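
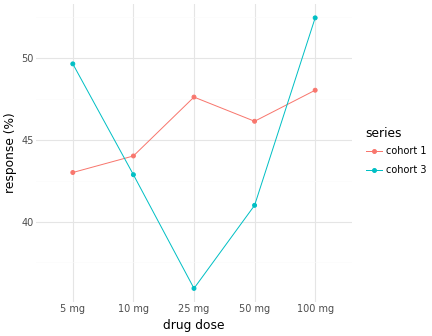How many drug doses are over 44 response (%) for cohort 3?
2

Above 44: 5 mg, 100 mg.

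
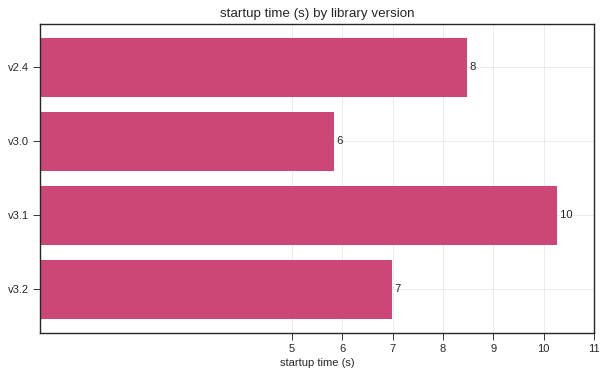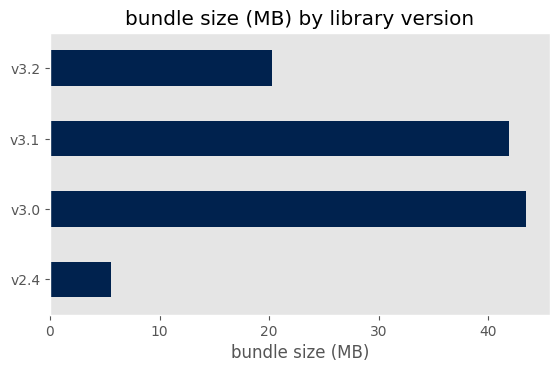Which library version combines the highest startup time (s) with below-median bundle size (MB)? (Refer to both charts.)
v2.4

Chart 2 median bundle size (MB) ≈ 30; below-median library versions: v2.4, v3.2. Among those, v2.4 has the highest startup time (s) (≈ 8).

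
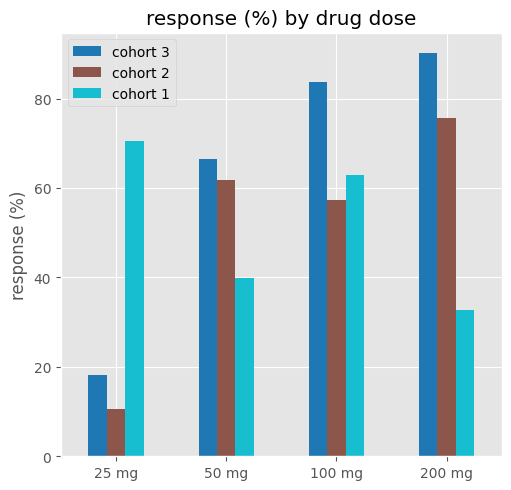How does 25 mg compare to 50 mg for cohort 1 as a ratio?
25 mg ≈ 70, 50 mg ≈ 40; 70/40 ≈ 1.75.

≈ 1.75×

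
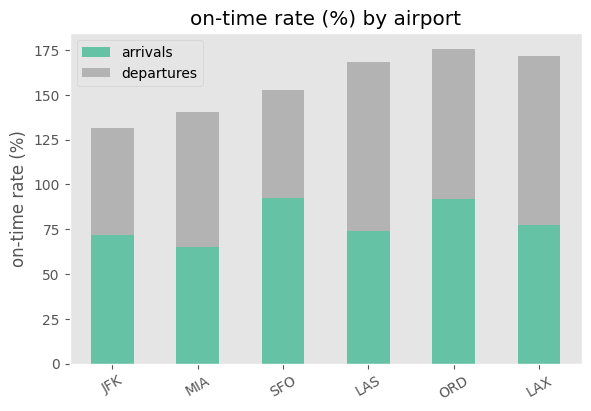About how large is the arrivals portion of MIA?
arrivals top ≈ 60, bottom ≈ 0; segment ≈ 60.

≈ 60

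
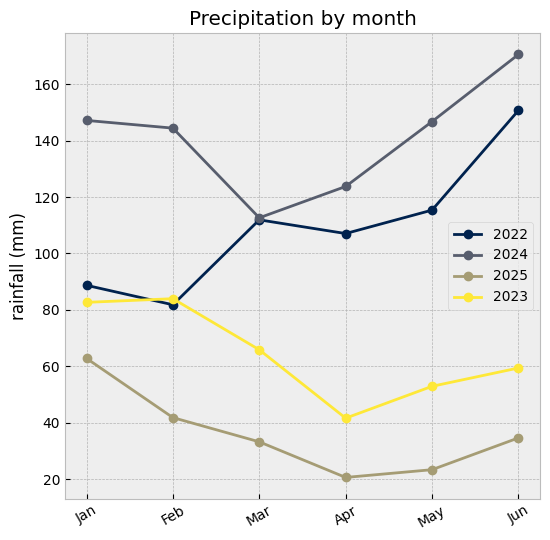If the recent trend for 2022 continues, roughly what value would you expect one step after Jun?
≈ 190

Last three: 100, 120, 160 → slope ≈ 30/step → next ≈ 190.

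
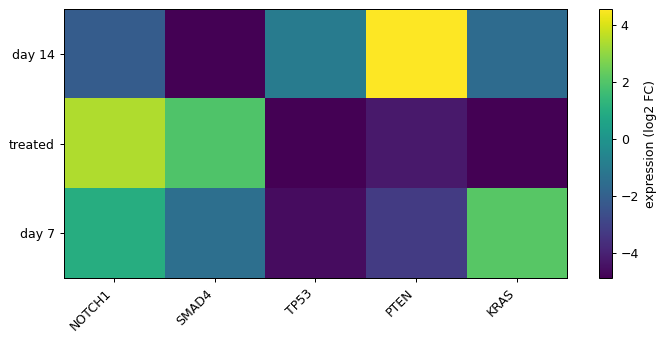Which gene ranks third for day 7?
SMAD4

Top 4 for day 7: KRAS ≈ 2, NOTCH1 ≈ 1, SMAD4 ≈ -1, PTEN ≈ -3.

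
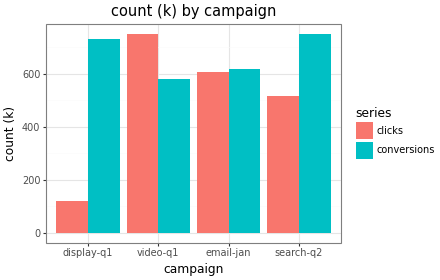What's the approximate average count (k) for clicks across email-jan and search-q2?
(600 + 500) / 2 ≈ 550.

≈ 550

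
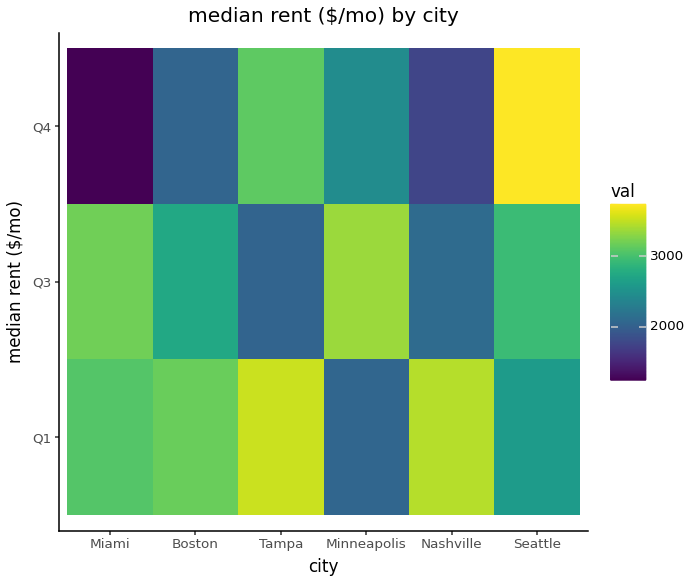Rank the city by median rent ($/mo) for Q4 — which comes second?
Tampa

Top 3 for Q4: Seattle ≈ 4000, Tampa ≈ 3000, Minneapolis ≈ 2500.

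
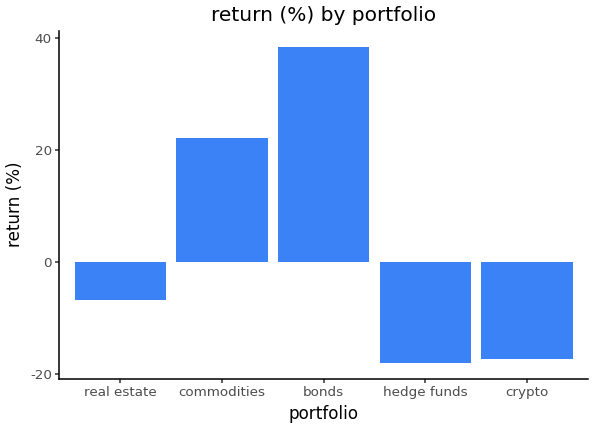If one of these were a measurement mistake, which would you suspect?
bonds

bonds ≈ 40; the rest sit between ≈ -20 and ≈ 20.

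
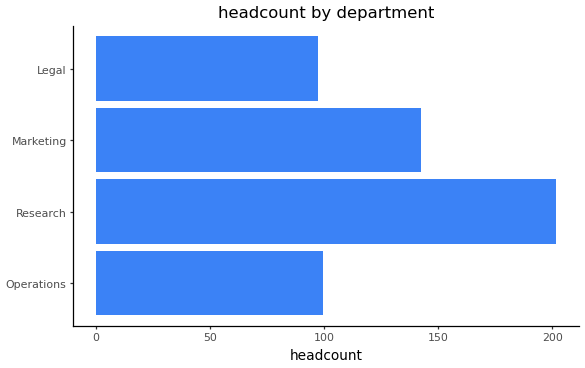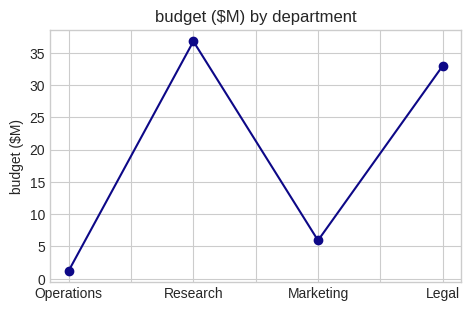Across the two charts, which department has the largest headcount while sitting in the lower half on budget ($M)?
Marketing

Chart 2 median budget ($M) ≈ 20; below-median departments: Operations, Marketing. Among those, Marketing has the highest headcount (≈ 140).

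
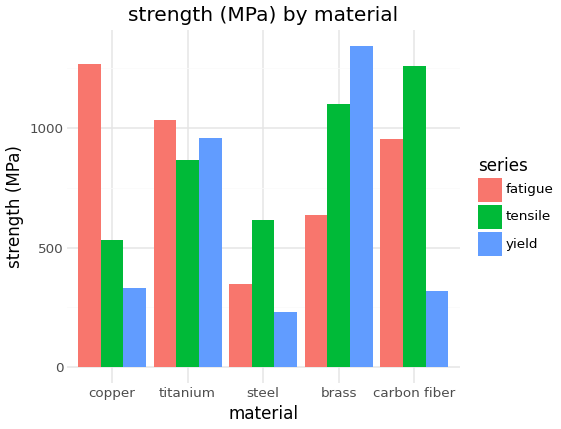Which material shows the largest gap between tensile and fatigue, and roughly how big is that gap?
copper: tensile ≈ 600, fatigue ≈ 1200 → gap ≈ 600. Next-largest (brass) is only ≈ 400.

copper, ≈ 600 MPa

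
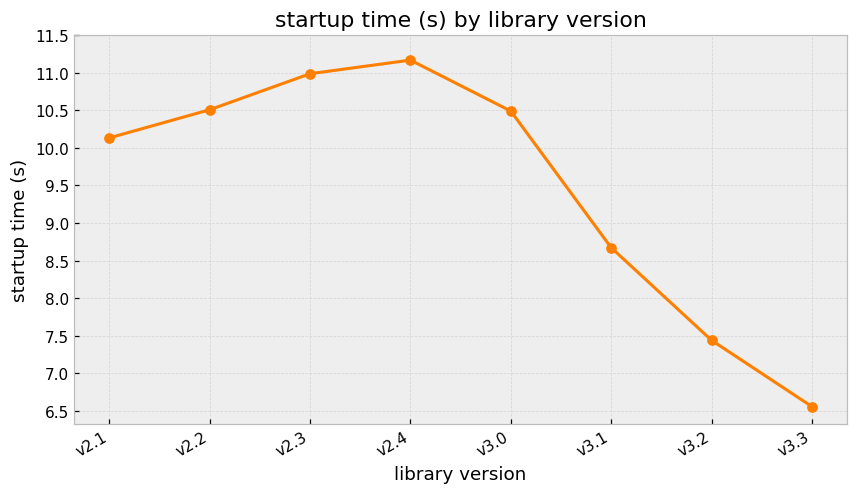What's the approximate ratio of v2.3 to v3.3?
v2.3 ≈ 11.0, v3.3 ≈ 6.5; 11.0/6.5 ≈ 1.69.

≈ 1.69×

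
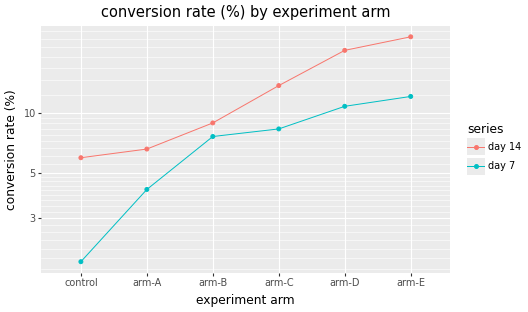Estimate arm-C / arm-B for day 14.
arm-C ≈ 14, arm-B ≈ 8; 14/8 ≈ 1.75.

≈ 1.75×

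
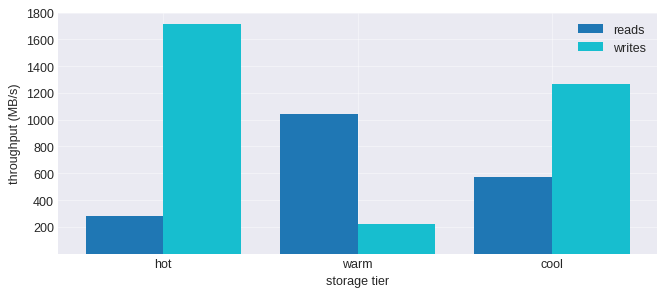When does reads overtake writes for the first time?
warm

hot: reads ≈ 200 vs writes ≈ 1800 (not yet); warm: reads ≈ 1000 vs writes ≈ 200 (first crossover).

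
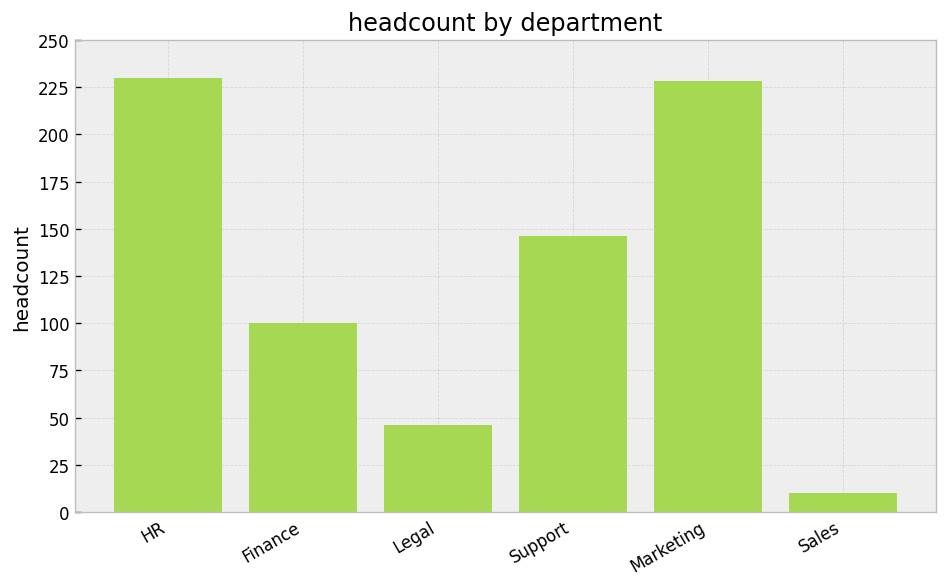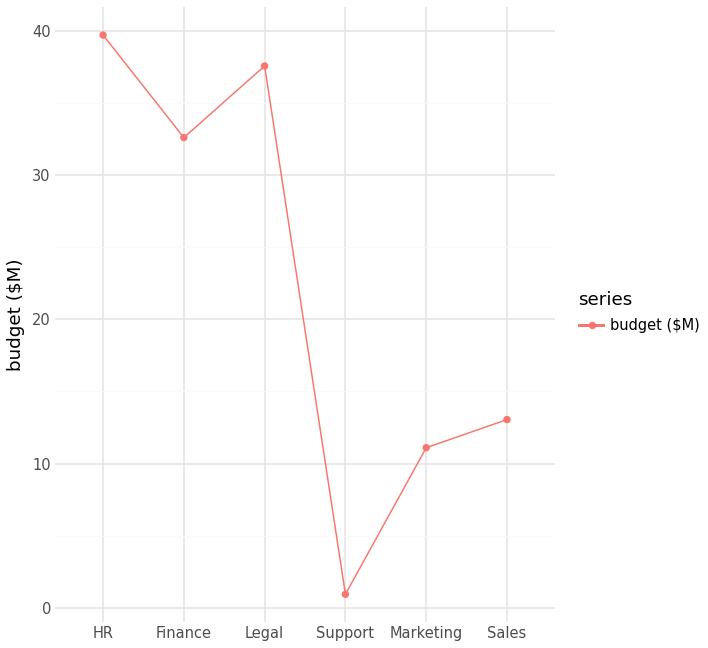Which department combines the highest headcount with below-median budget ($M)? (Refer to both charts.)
Marketing

Chart 2 median budget ($M) ≈ 25; below-median departments: Support, Marketing, Sales. Among those, Marketing has the highest headcount (≈ 225).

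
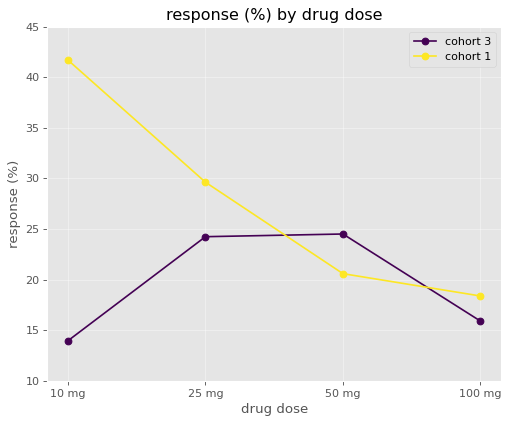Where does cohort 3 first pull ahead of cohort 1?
50 mg

25 mg: cohort 3 ≈ 25 vs cohort 1 ≈ 30 (not yet); 50 mg: cohort 3 ≈ 25 vs cohort 1 ≈ 20 (first crossover).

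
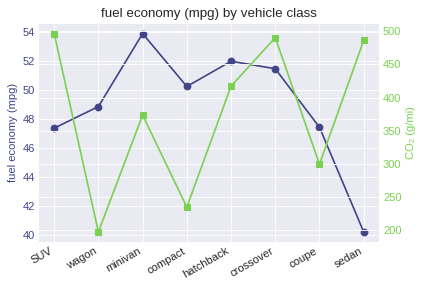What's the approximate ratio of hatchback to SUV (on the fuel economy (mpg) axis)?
≈ 1.08×

hatchback ≈ 52, SUV ≈ 48; 52/48 ≈ 1.08.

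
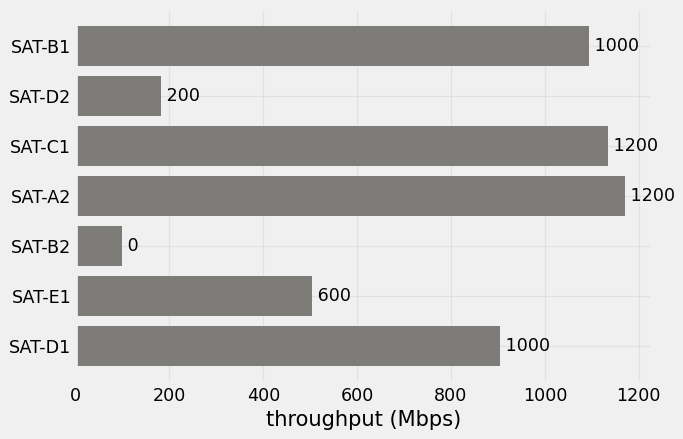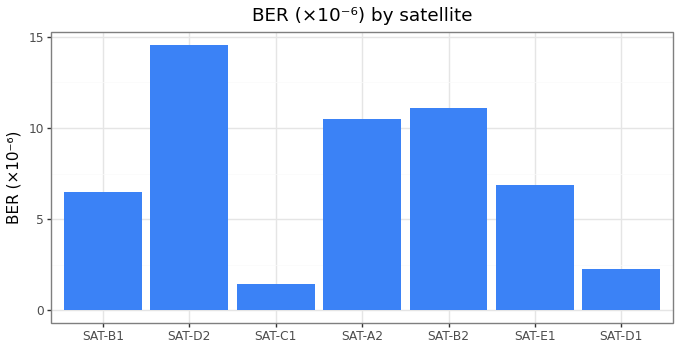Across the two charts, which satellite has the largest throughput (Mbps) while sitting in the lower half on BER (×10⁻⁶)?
Chart 2 median BER (×10⁻⁶) ≈ 6; below-median satellites: SAT-B1, SAT-C1, SAT-D1. Among those, SAT-C1 has the highest throughput (Mbps) (≈ 1200).

SAT-C1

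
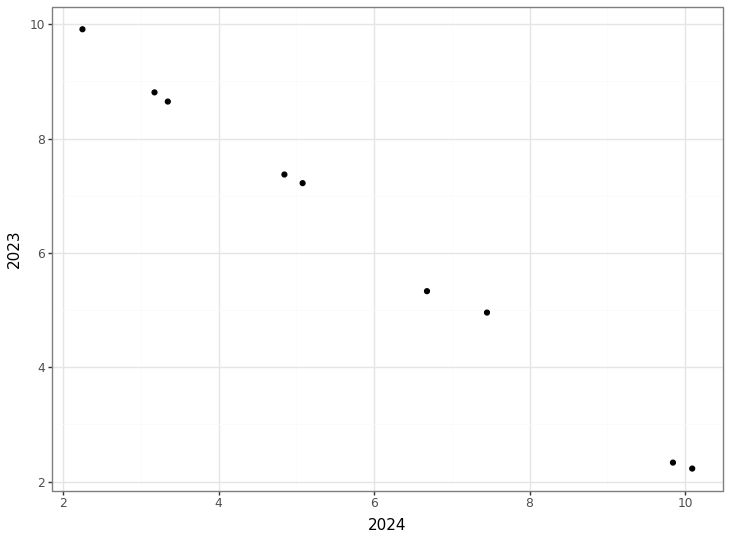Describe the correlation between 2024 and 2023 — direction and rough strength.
negative, strong

Points are negatively correlated; strong (|r| ≈ 1.0).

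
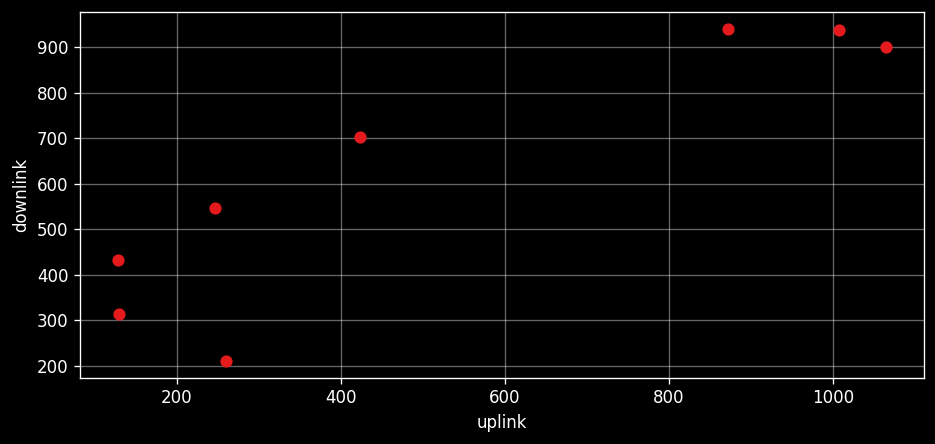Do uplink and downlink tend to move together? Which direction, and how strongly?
Points are positively correlated; strong (|r| ≈ 0.9).

positive, strong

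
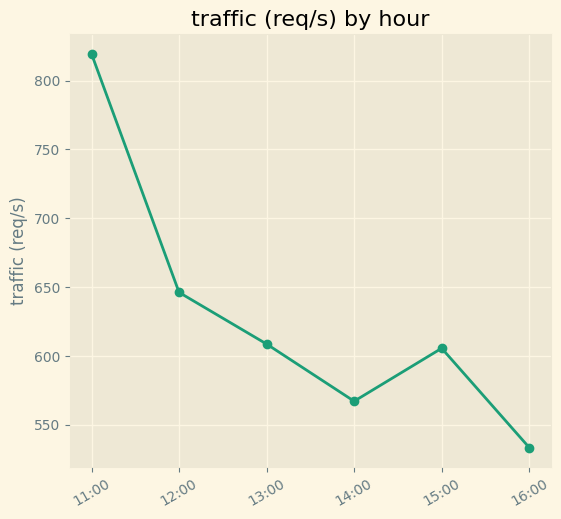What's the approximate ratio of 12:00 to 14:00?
12:00 ≈ 650, 14:00 ≈ 575; 650/575 ≈ 1.13.

≈ 1.13×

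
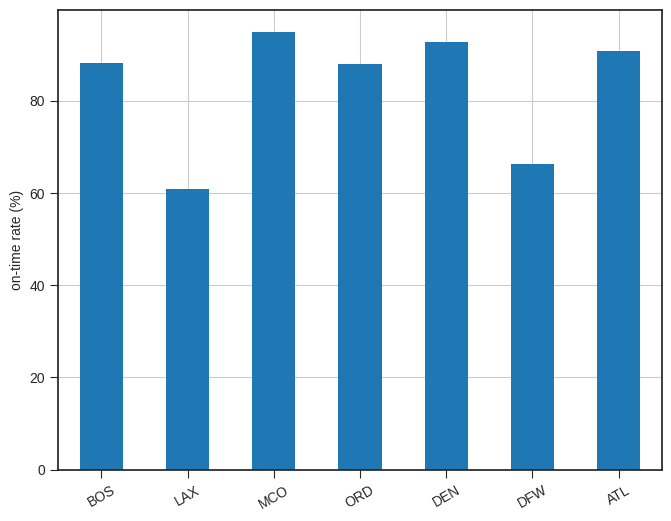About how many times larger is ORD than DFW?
≈ 1.29×

ORD ≈ 90, DFW ≈ 70; 90/70 ≈ 1.29.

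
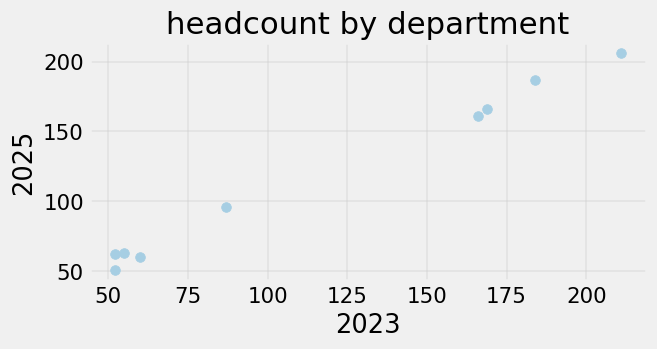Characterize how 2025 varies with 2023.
Points are positively correlated; strong (|r| ≈ 1.0).

positive, strong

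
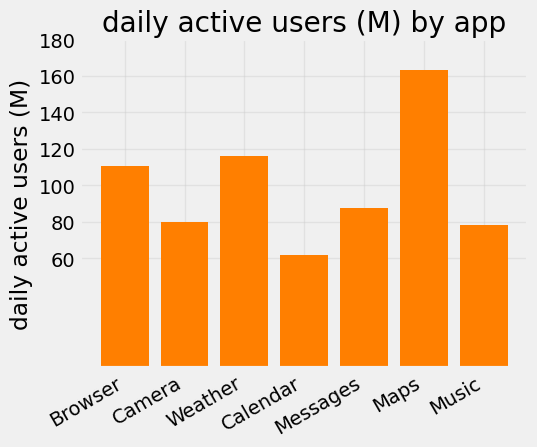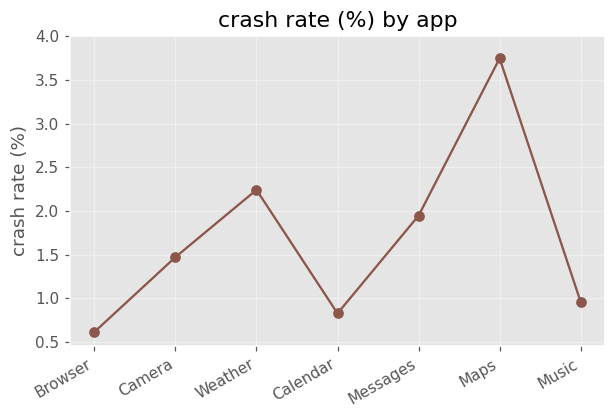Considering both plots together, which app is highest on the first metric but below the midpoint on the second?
Chart 2 median crash rate (%) ≈ 1.5; below-median apps: Browser, Calendar, Music. Among those, Browser has the highest daily active users (M) (≈ 120).

Browser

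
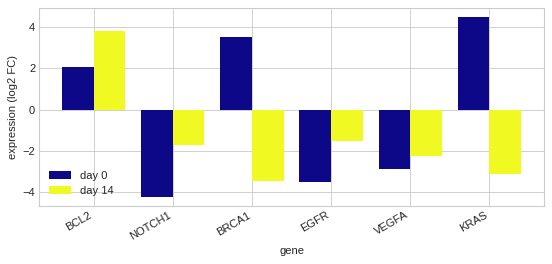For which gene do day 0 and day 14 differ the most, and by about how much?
KRAS, ≈ 8 log2 FC

KRAS: day 0 ≈ 5, day 14 ≈ -3 → gap ≈ 8. Next-largest (BRCA1) is only ≈ 7.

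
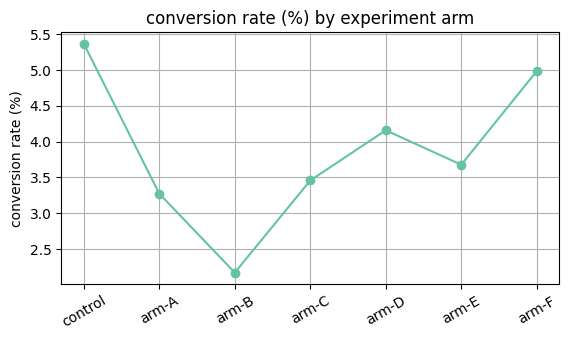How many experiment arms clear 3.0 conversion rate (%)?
6

Above 3.0: control, arm-A, arm-C, arm-D, arm-E, arm-F.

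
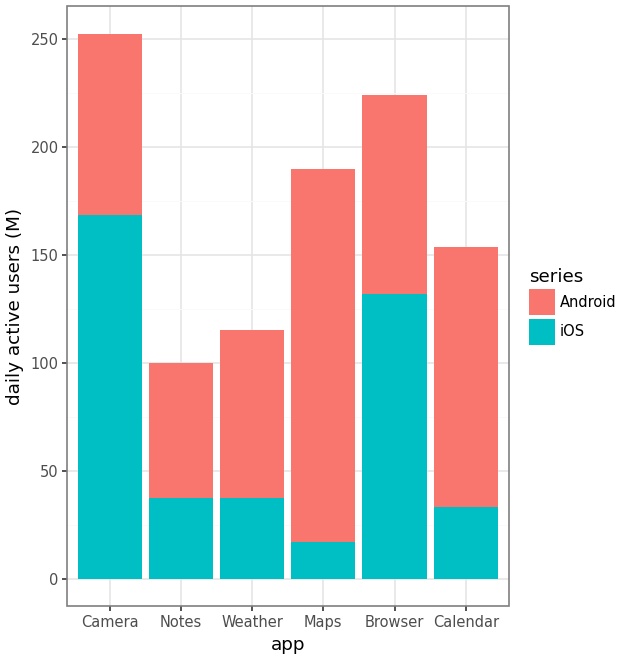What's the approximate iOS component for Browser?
≈ 125

iOS top ≈ 125, bottom ≈ 0; segment ≈ 125.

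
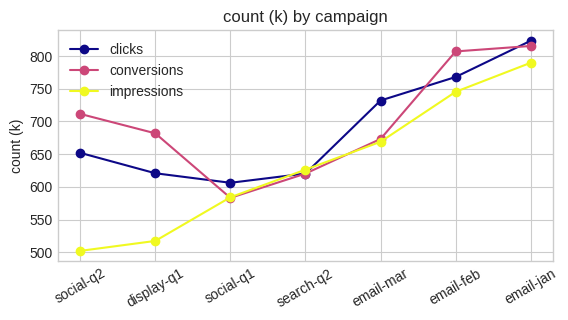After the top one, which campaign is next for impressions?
Top 3 for impressions: email-jan ≈ 800, email-feb ≈ 750, email-mar ≈ 650.

email-feb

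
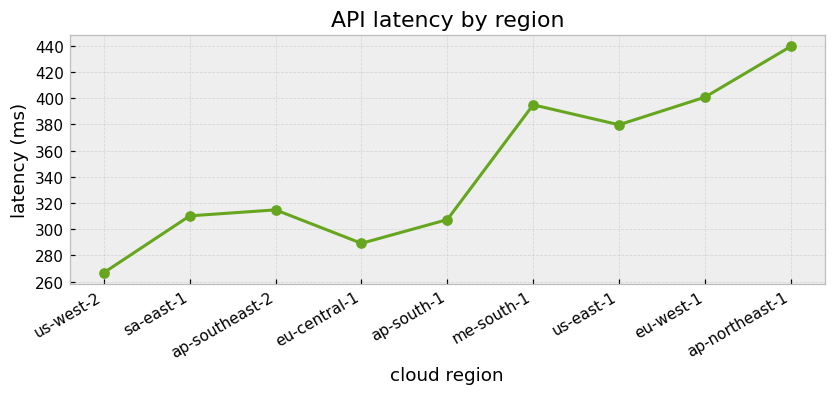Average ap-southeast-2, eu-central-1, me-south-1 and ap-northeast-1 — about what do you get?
≈ 360

(320 + 280 + 400 + 440) / 4 ≈ 360.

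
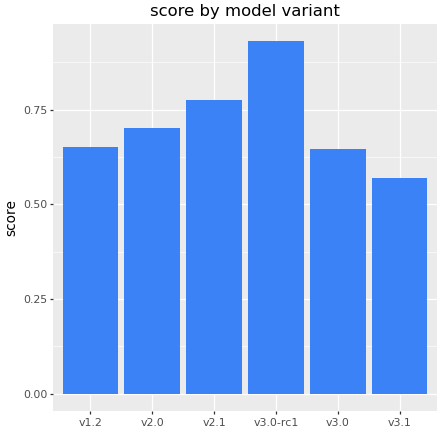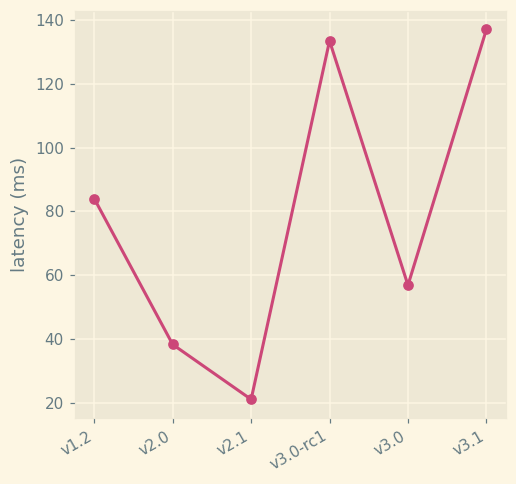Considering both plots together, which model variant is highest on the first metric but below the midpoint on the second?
v2.1

Chart 2 median latency (ms) ≈ 80; below-median model variants: v2.0, v2.1, v3.0. Among those, v2.1 has the highest score (≈ 0.8).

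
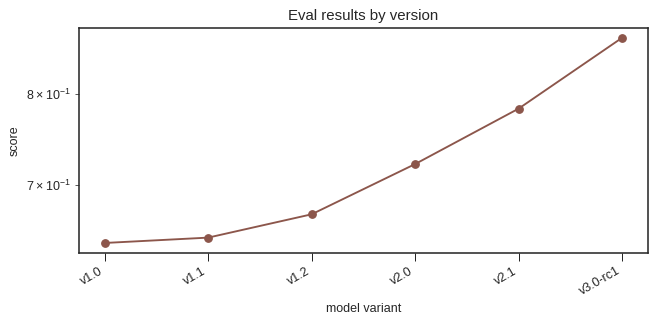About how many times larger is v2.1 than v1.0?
≈ 1.22×

v2.1 ≈ 0.78, v1.0 ≈ 0.64; 0.78/0.64 ≈ 1.22.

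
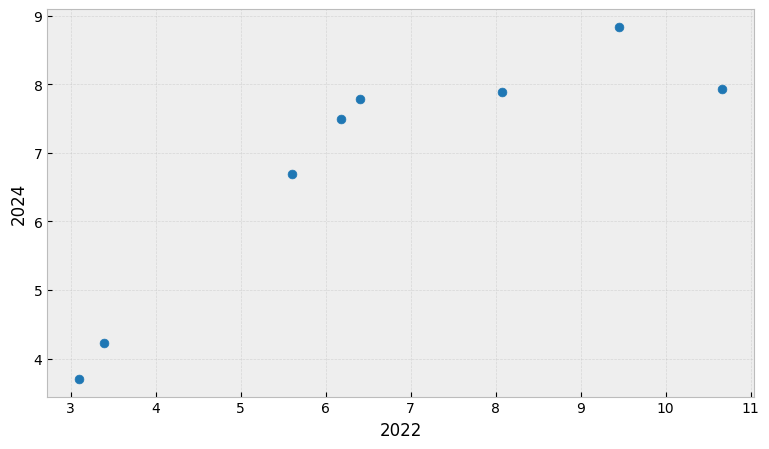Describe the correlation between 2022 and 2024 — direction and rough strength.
positive, strong

Points are positively correlated; strong (|r| ≈ 0.9).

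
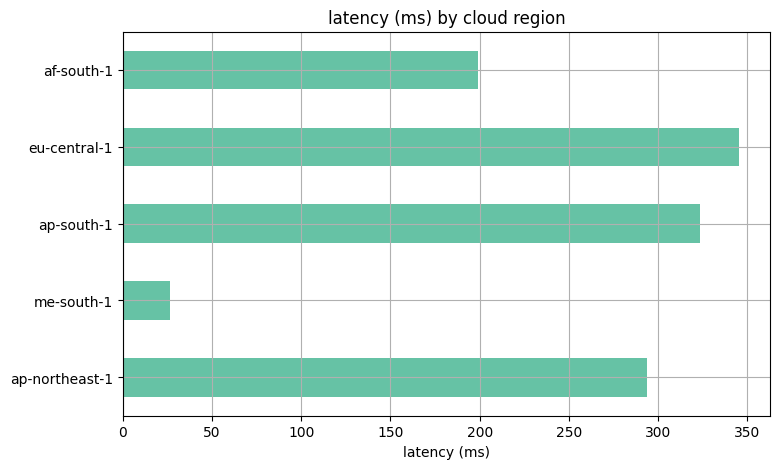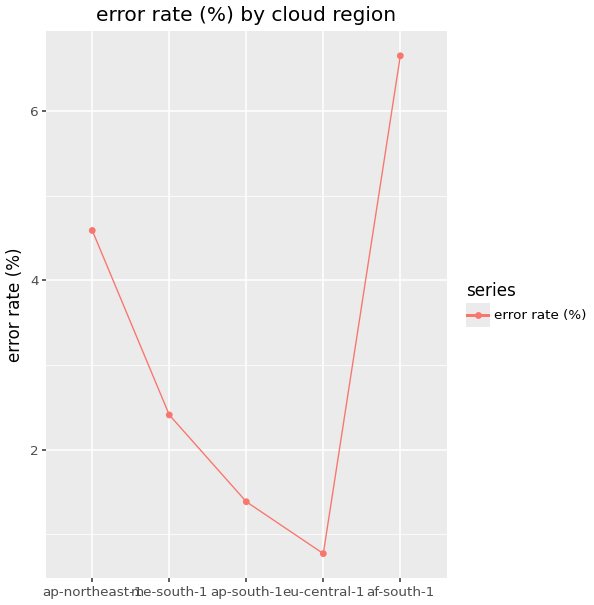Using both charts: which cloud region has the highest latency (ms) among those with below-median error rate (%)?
eu-central-1

Chart 2 median error rate (%) ≈ 2; below-median cloud regions: ap-south-1, eu-central-1. Among those, eu-central-1 has the highest latency (ms) (≈ 350).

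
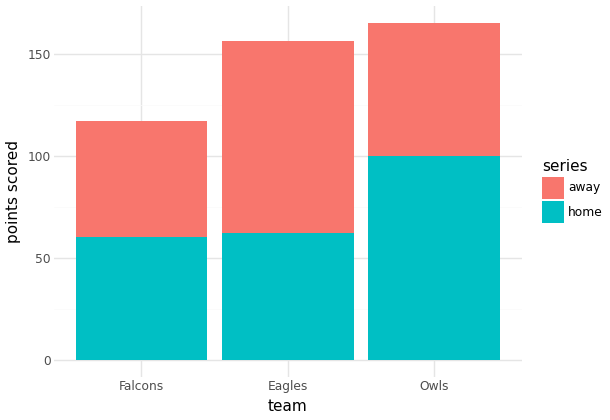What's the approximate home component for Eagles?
home top ≈ 60, bottom ≈ 0; segment ≈ 60.

≈ 60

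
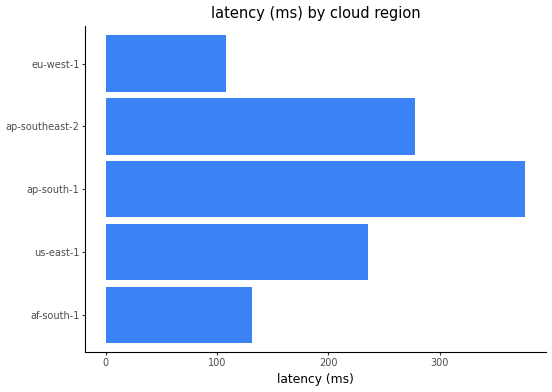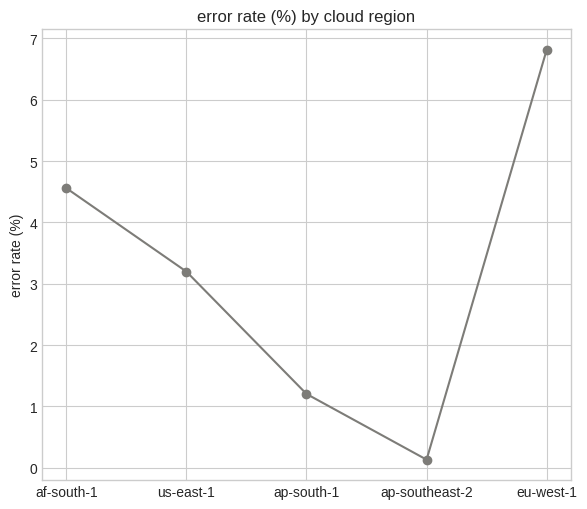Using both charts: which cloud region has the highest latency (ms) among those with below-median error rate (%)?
Chart 2 median error rate (%) ≈ 3; below-median cloud regions: ap-south-1, ap-southeast-2. Among those, ap-south-1 has the highest latency (ms) (≈ 400).

ap-south-1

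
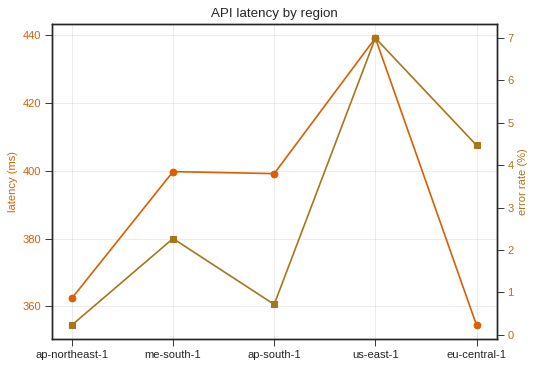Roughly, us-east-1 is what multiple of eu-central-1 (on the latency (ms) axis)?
≈ 1.26×

us-east-1 ≈ 440, eu-central-1 ≈ 350; 440/350 ≈ 1.26.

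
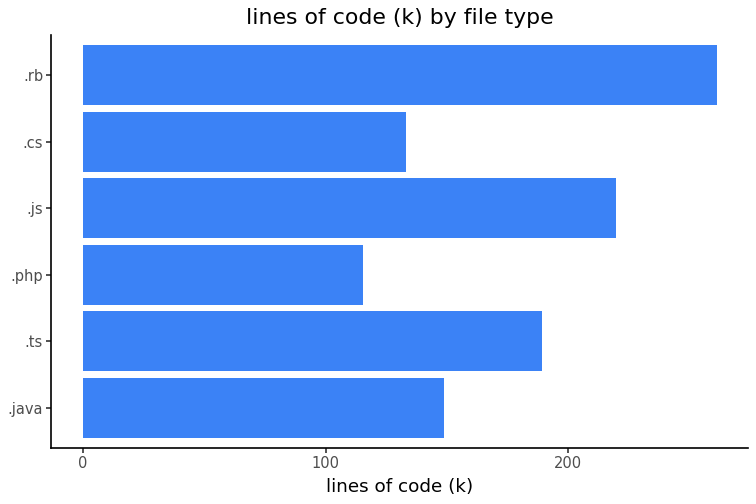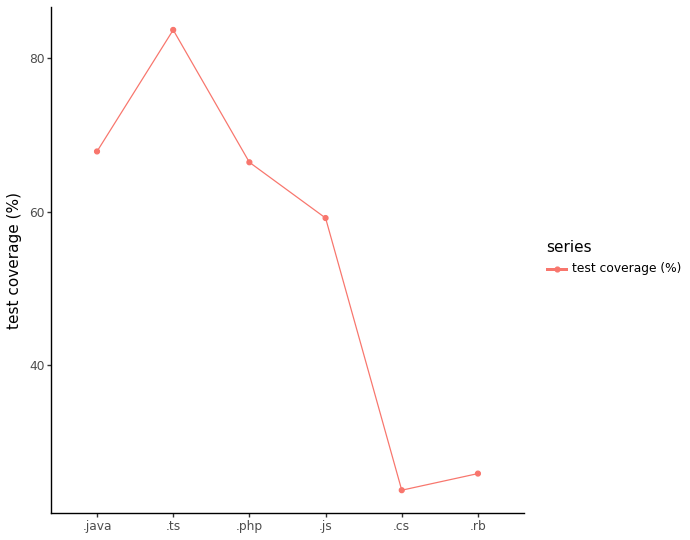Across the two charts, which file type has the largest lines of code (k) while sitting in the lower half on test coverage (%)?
Chart 2 median test coverage (%) ≈ 60; below-median file types: .js, .cs, .rb. Among those, .rb has the highest lines of code (k) (≈ 250).

.rb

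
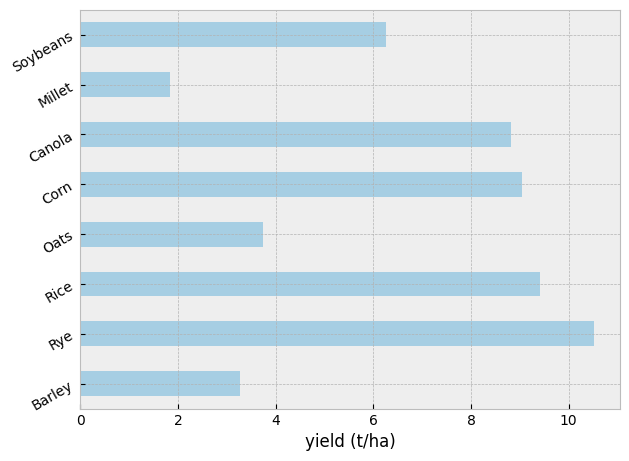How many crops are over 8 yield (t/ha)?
4

Above 8: Rye, Rice, Corn, Canola.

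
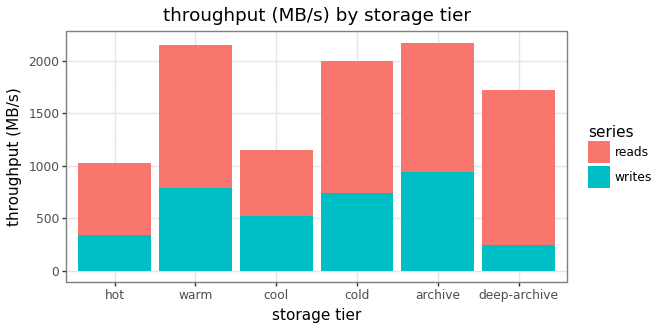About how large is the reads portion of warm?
reads top ≈ 2200, bottom ≈ 800; segment ≈ 1400.

≈ 1400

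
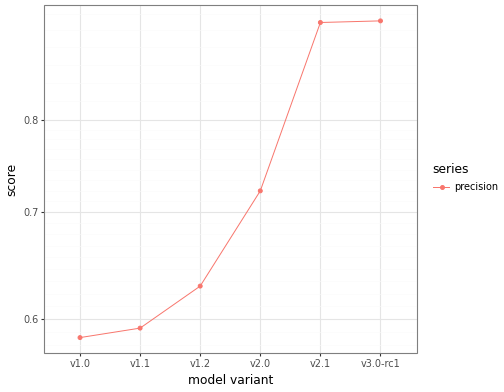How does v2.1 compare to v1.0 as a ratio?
v2.1 ≈ 0.90, v1.0 ≈ 0.60; 0.90/0.60 ≈ 1.5.

≈ 1.5×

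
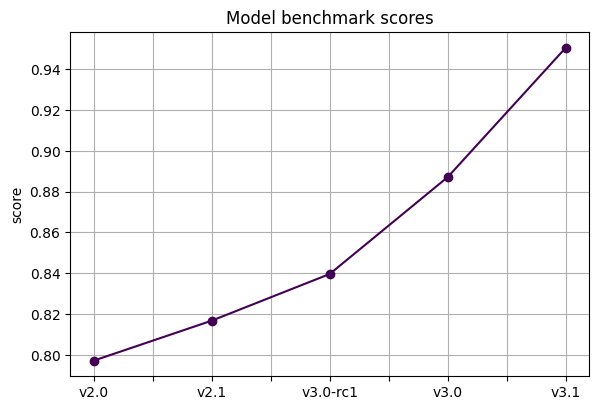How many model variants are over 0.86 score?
Above 0.86: v3.0, v3.1.

2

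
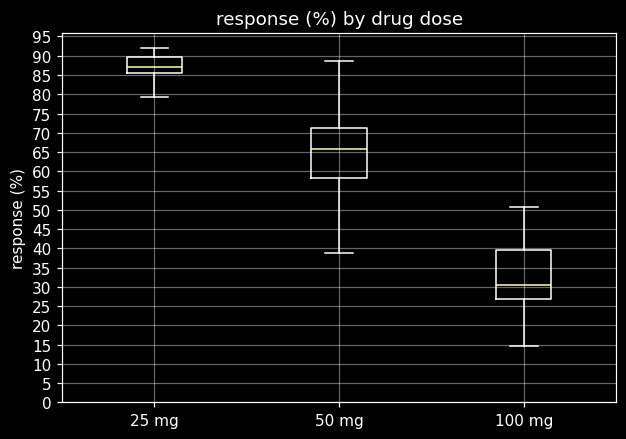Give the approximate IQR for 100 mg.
≈ 15

Q3 ≈ 40, Q1 ≈ 25; IQR ≈ 15.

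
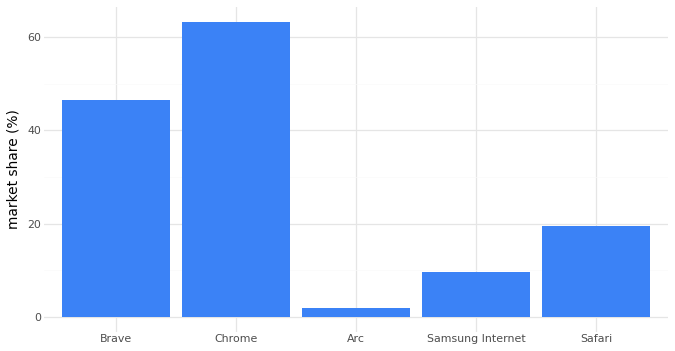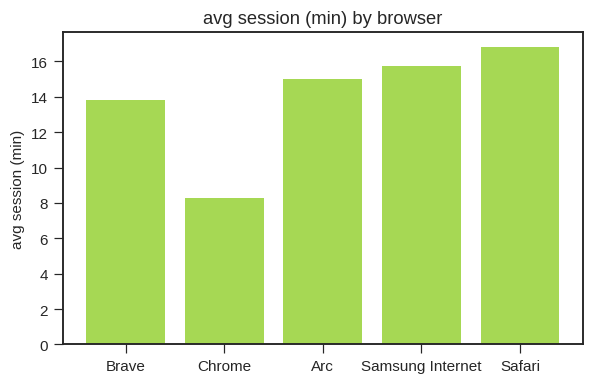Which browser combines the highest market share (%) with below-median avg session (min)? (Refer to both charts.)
Chart 2 median avg session (min) ≈ 14; below-median browsers: Brave, Chrome. Among those, Chrome has the highest market share (%) (≈ 60).

Chrome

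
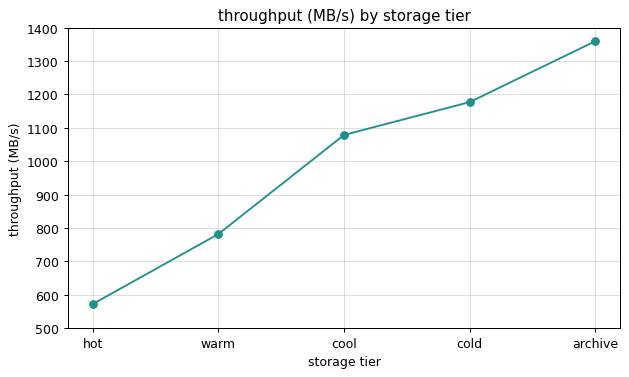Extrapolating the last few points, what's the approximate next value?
≈ 1550

Last three: 1100, 1200, 1400 → slope ≈ 150/step → next ≈ 1550.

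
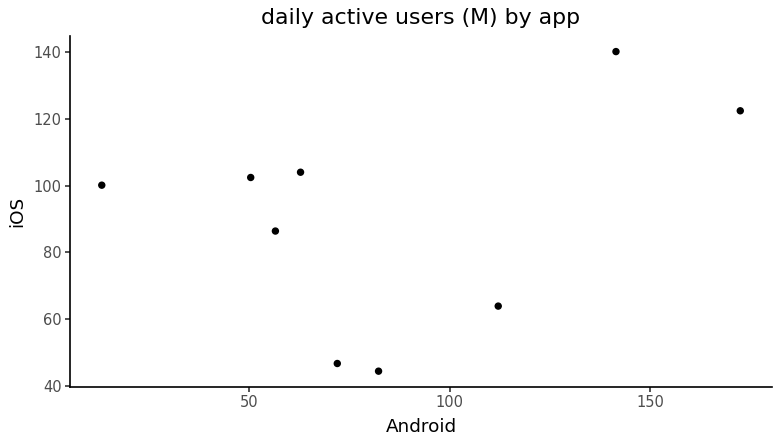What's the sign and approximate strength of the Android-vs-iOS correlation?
Points are positively correlated; weak (|r| ≈ 0.3).

positive, weak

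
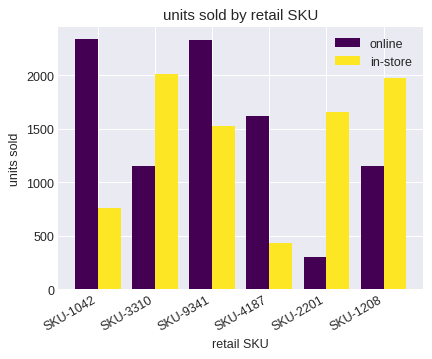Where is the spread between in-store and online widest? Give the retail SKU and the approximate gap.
SKU-1042: in-store ≈ 800, online ≈ 2400 → gap ≈ 1600. Next-largest (SKU-2201) is only ≈ 1200.

SKU-1042, ≈ 1600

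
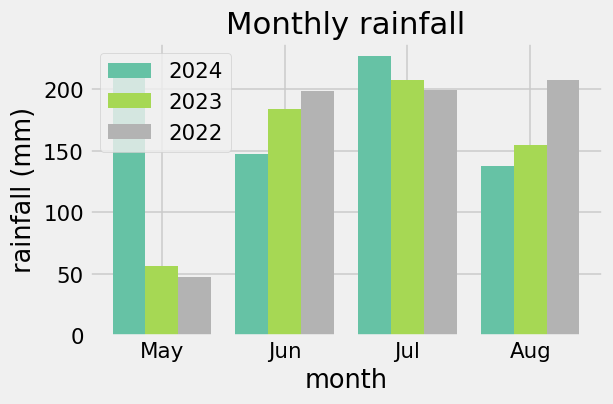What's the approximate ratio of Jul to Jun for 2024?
≈ 1.57×

Jul ≈ 220, Jun ≈ 140; 220/140 ≈ 1.57.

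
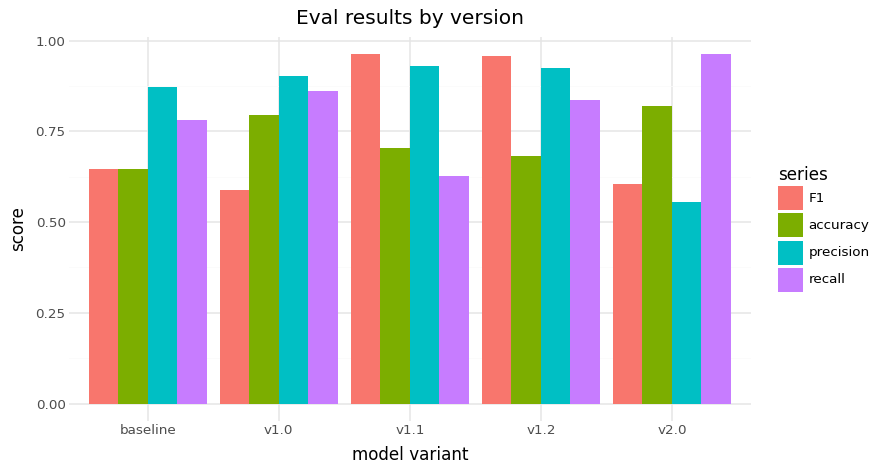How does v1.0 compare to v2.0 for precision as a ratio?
v1.0 ≈ 0.9, v2.0 ≈ 0.6; 0.9/0.6 ≈ 1.5.

≈ 1.5×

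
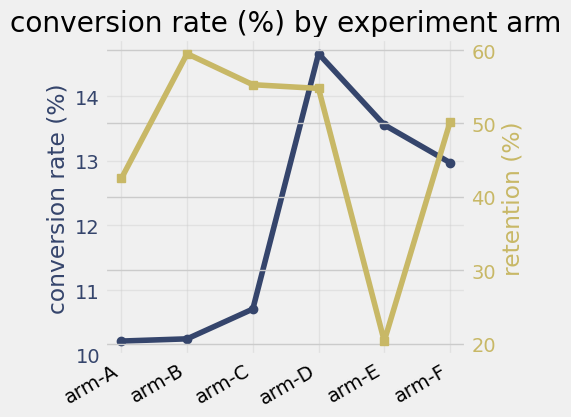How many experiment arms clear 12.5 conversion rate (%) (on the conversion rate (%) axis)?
Above 12.5: arm-D, arm-E, arm-F.

3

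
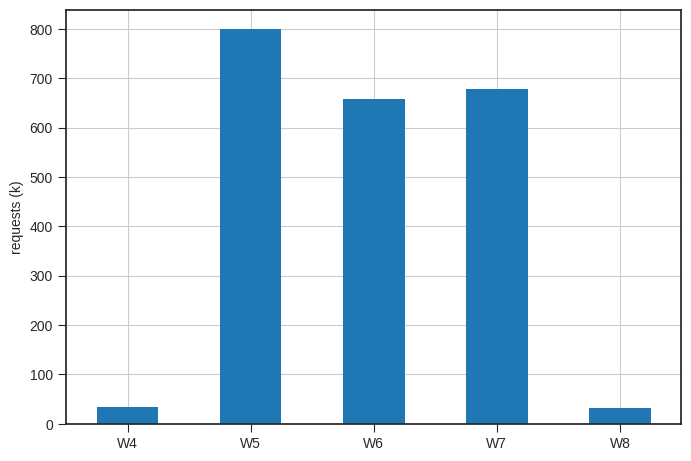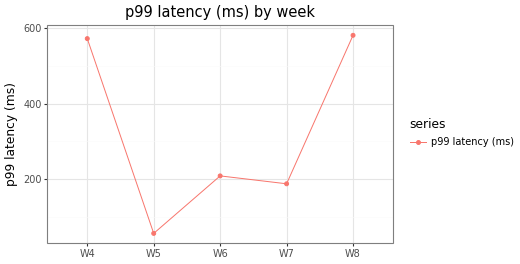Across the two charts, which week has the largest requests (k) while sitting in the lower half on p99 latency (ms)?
Chart 2 median p99 latency (ms) ≈ 200; below-median weeks: W5, W7. Among those, W5 has the highest requests (k) (≈ 800).

W5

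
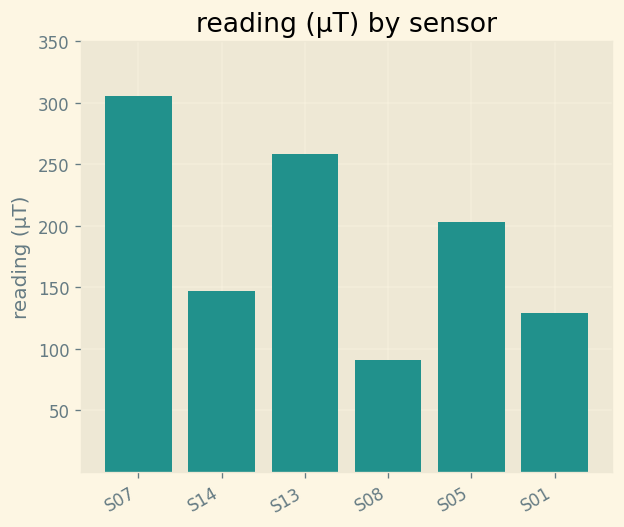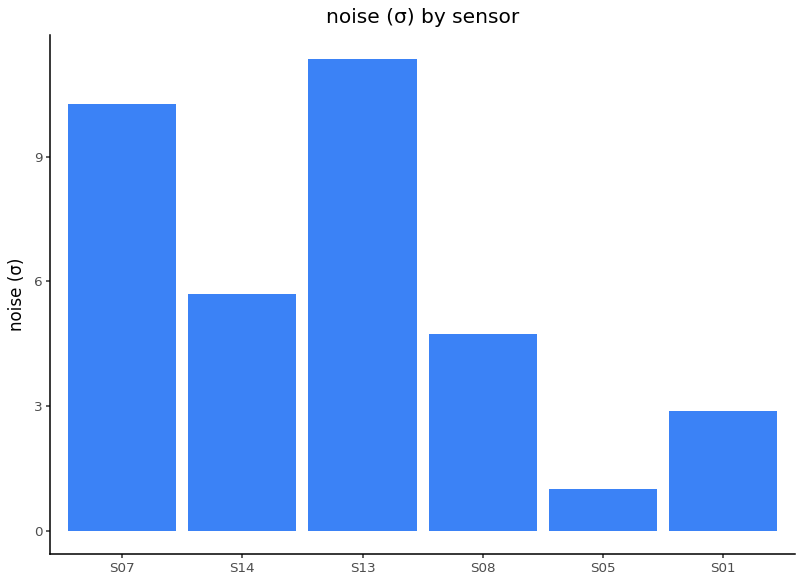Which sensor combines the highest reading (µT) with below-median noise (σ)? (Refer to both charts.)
S05

Chart 2 median noise (σ) ≈ 6; below-median sensors: S08, S05, S01. Among those, S05 has the highest reading (µT) (≈ 200).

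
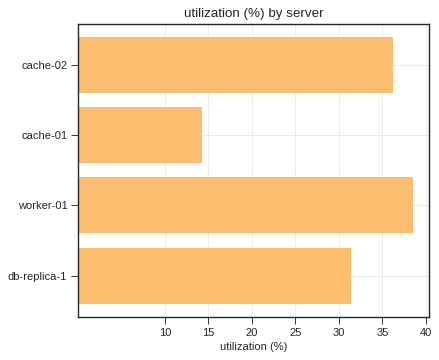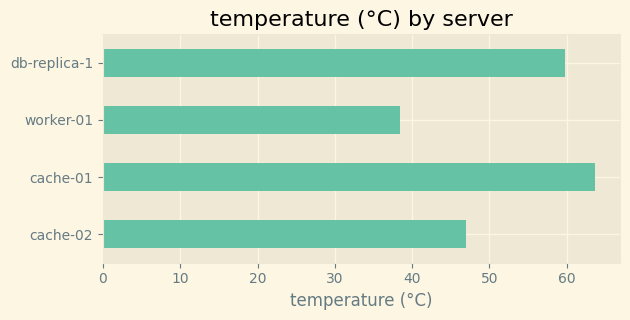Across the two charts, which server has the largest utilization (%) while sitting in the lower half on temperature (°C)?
worker-01

Chart 2 median temperature (°C) ≈ 50; below-median servers: cache-02, worker-01. Among those, worker-01 has the highest utilization (%) (≈ 40).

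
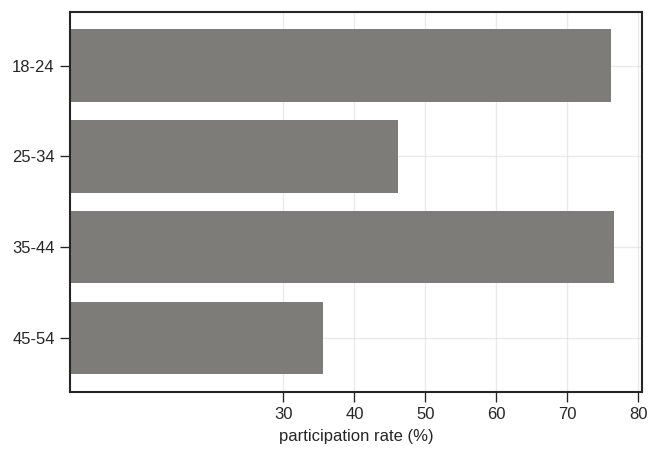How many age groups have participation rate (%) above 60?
Above 60: 18-24, 35-44.

2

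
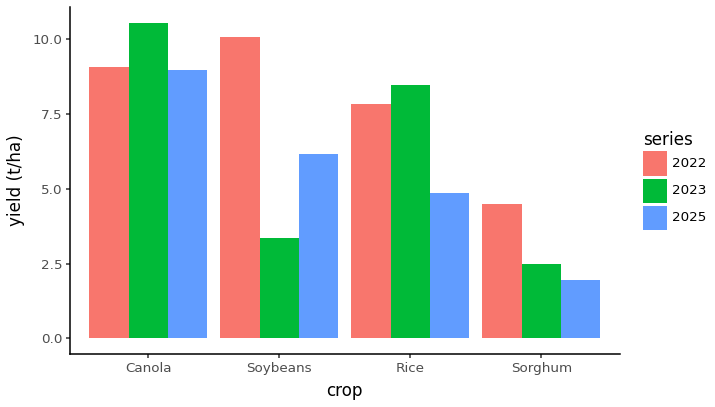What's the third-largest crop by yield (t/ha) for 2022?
Rice

Top 4 for 2022: Soybeans ≈ 10, Canola ≈ 9, Rice ≈ 8, Sorghum ≈ 5.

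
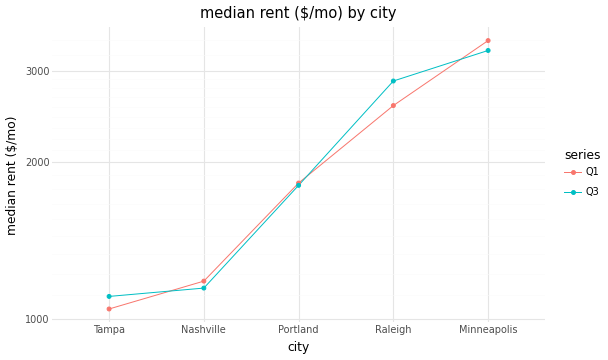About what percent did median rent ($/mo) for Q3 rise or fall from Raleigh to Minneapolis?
Raleigh ≈ 2800, Minneapolis ≈ 3200; (3200 − 2800) / 2800 ≈ +14.3%.

≈ +14.3%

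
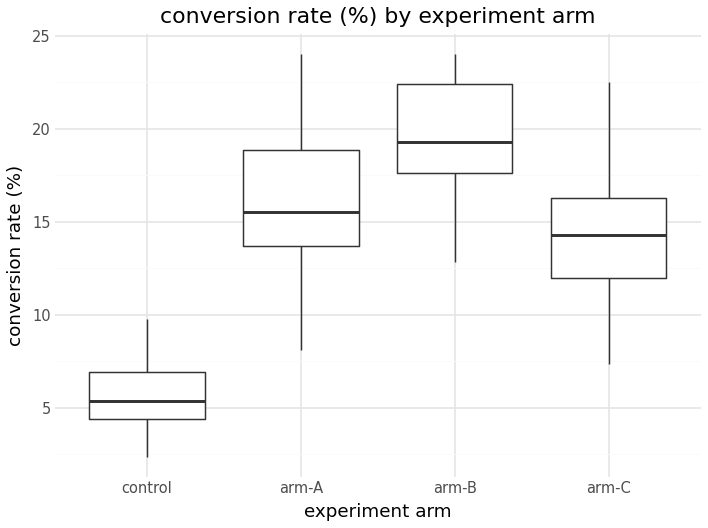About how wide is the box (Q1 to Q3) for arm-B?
≈ 4

Q3 ≈ 22, Q1 ≈ 18; IQR ≈ 4.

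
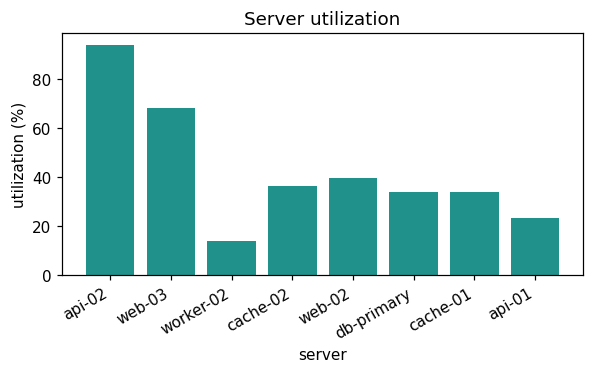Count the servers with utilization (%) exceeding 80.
1

Above 80: api-02.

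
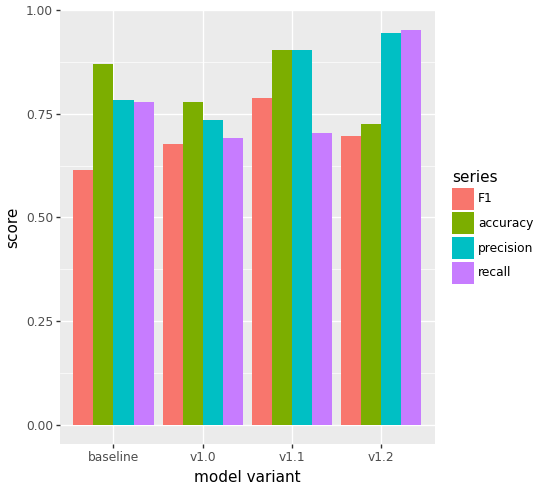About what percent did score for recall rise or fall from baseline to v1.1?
≈ -12.5%

baseline ≈ 0.8, v1.1 ≈ 0.7; (0.7 − 0.8) / 0.8 ≈ -12.5%.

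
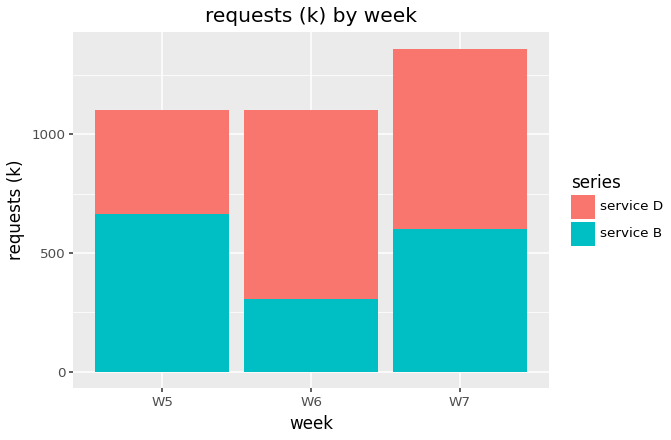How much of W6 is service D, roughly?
service D top ≈ 1200, bottom ≈ 400; segment ≈ 800.

≈ 800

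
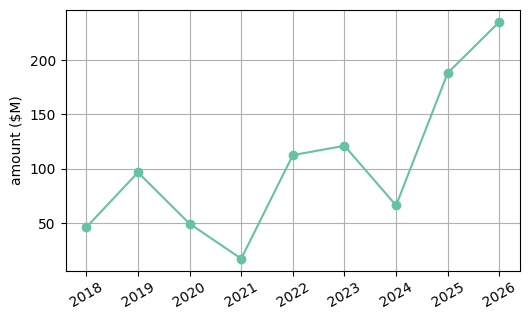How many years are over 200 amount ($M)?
Above 200: 2026.

1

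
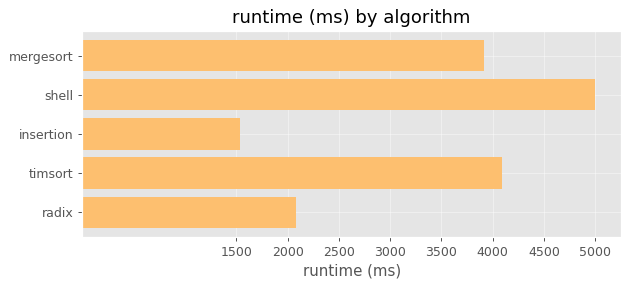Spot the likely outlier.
insertion

insertion ≈ 1500; the rest sit between ≈ 2000 and ≈ 5000.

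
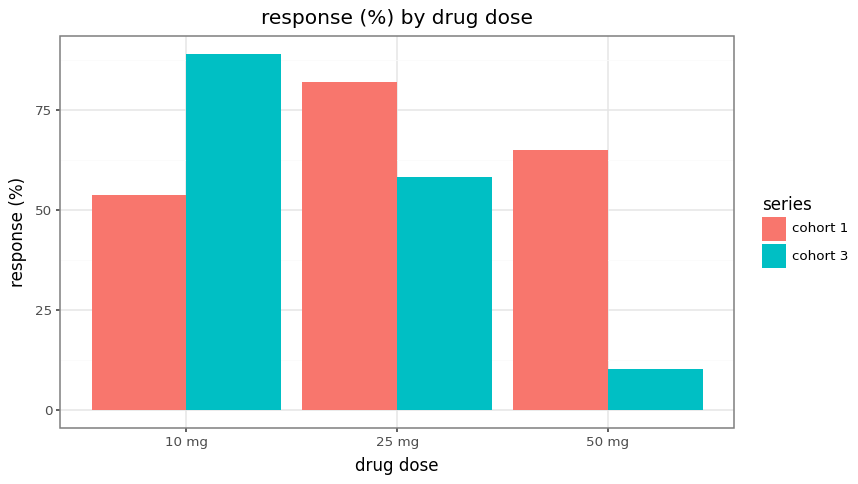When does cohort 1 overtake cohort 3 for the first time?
25 mg

10 mg: cohort 1 ≈ 50 vs cohort 3 ≈ 90 (not yet); 25 mg: cohort 1 ≈ 80 vs cohort 3 ≈ 60 (first crossover).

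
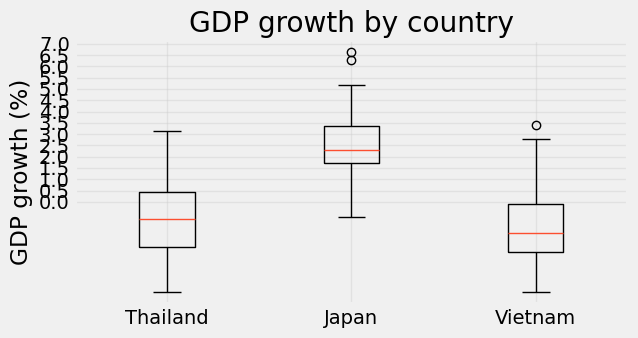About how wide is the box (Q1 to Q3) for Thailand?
Q3 ≈ 0.5, Q1 ≈ -2.0; IQR ≈ 2.5.

≈ 2.5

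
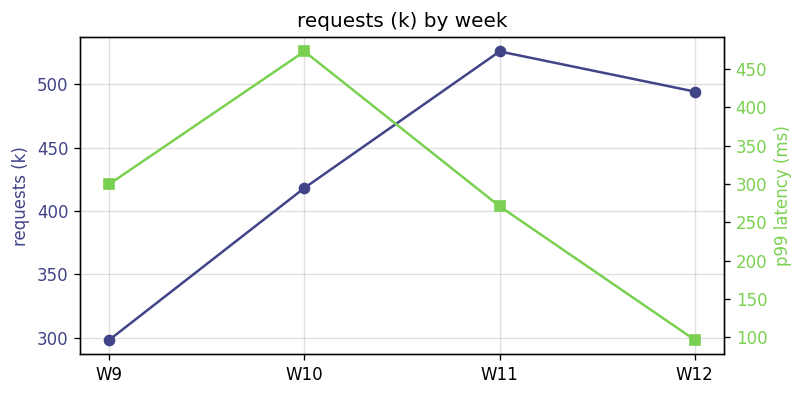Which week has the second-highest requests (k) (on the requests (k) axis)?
Top 3 (on the requests (k) axis): W11 ≈ 520, W12 ≈ 500, W10 ≈ 420.

W12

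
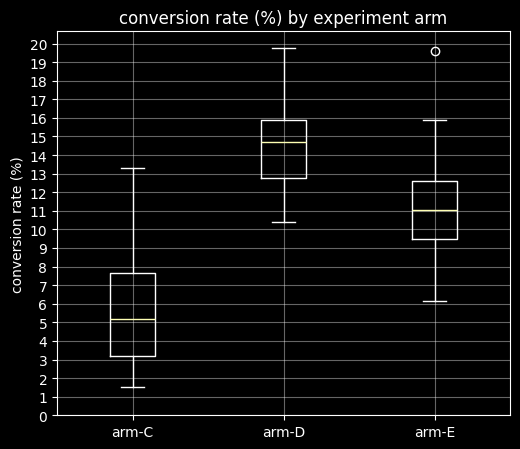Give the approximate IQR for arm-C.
≈ 5

Q3 ≈ 8, Q1 ≈ 3; IQR ≈ 5.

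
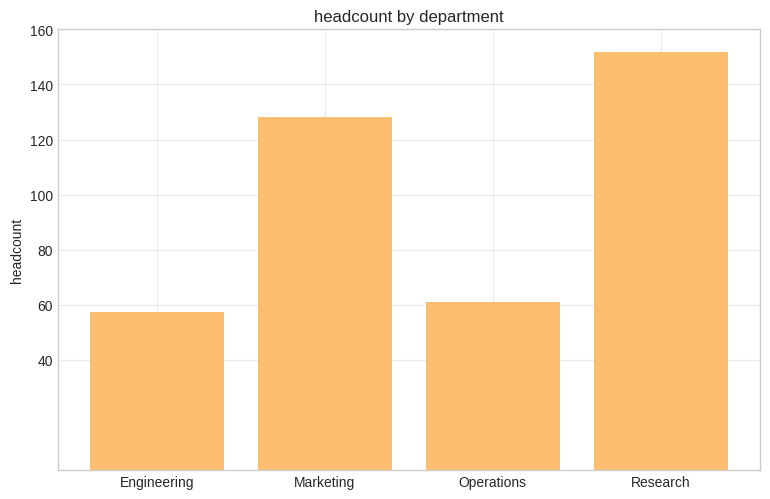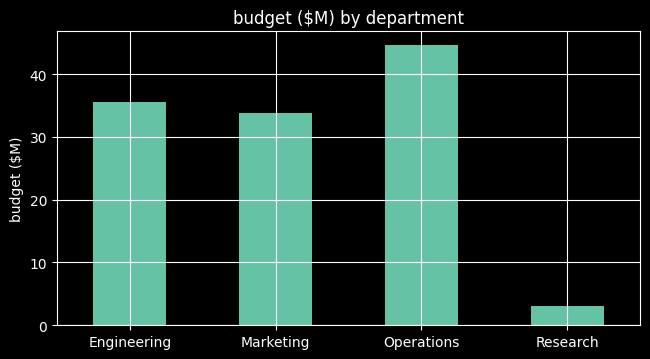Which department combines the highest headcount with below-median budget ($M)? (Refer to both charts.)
Chart 2 median budget ($M) ≈ 35; below-median departments: Marketing, Research. Among those, Research has the highest headcount (≈ 160).

Research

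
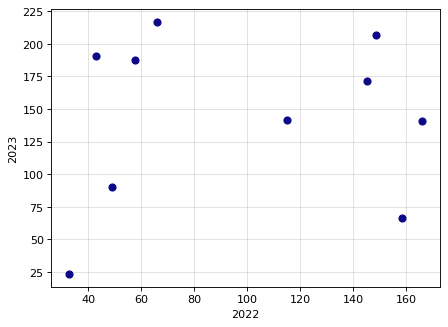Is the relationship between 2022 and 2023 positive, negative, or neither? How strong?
no clear correlation

Points are roughly uncorrelated; weak (|r| ≈ 0.1).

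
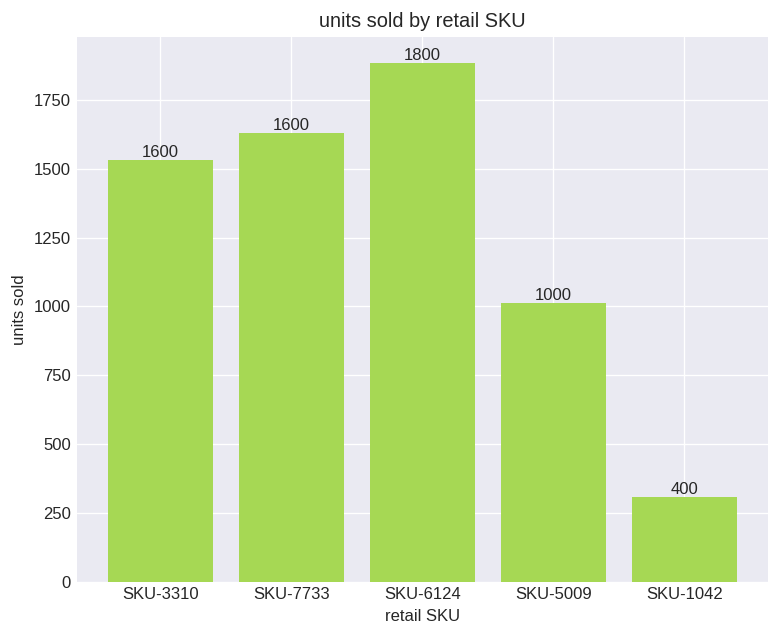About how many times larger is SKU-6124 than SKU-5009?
SKU-6124 ≈ 1800, SKU-5009 ≈ 1000; 1800/1000 ≈ 1.8.

≈ 1.8×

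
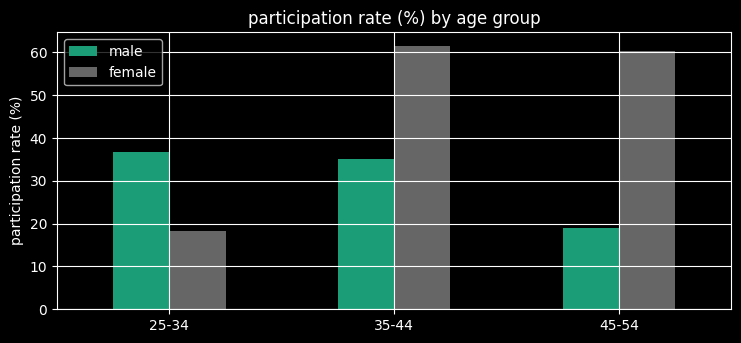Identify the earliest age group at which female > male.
25-34: female ≈ 20 vs male ≈ 40 (not yet); 35-44: female ≈ 60 vs male ≈ 40 (first crossover).

35-44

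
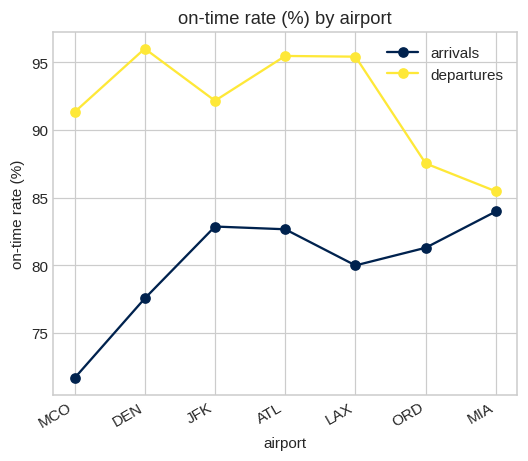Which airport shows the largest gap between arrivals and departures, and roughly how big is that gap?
MCO: arrivals ≈ 70, departures ≈ 90 → gap ≈ 20. Next-largest (DEN) is only ≈ 15.

MCO, ≈ 20 %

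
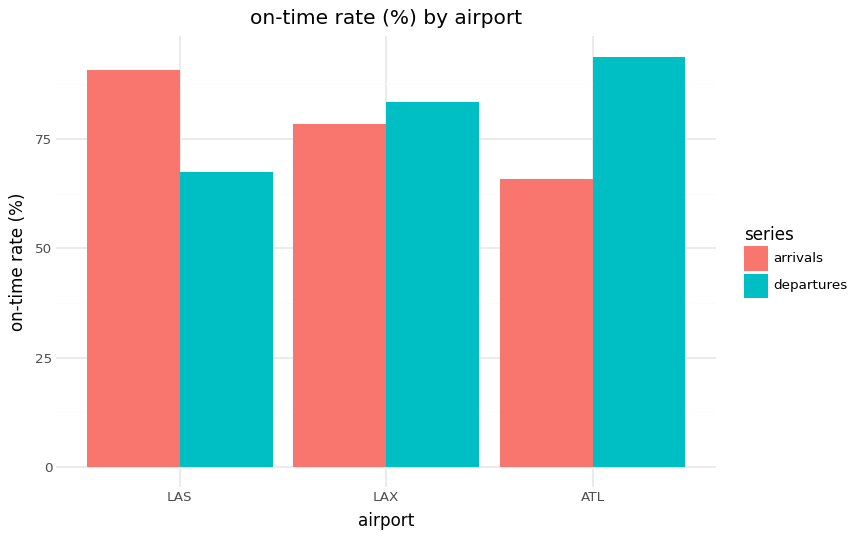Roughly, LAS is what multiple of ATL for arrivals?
LAS ≈ 90, ATL ≈ 70; 90/70 ≈ 1.29.

≈ 1.29×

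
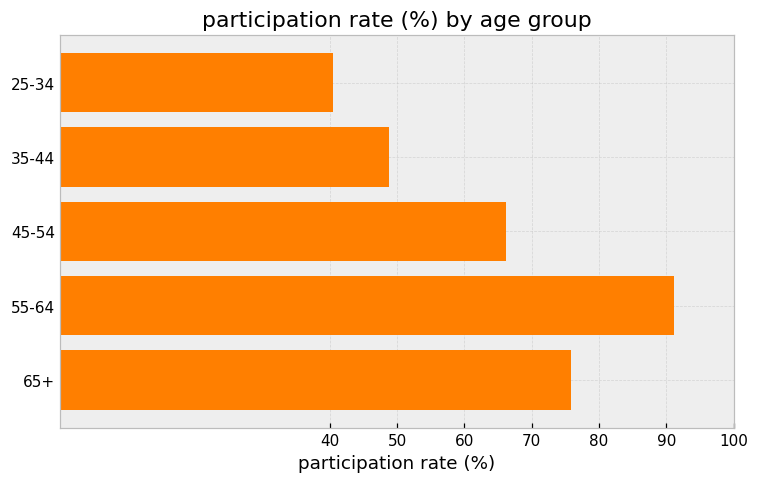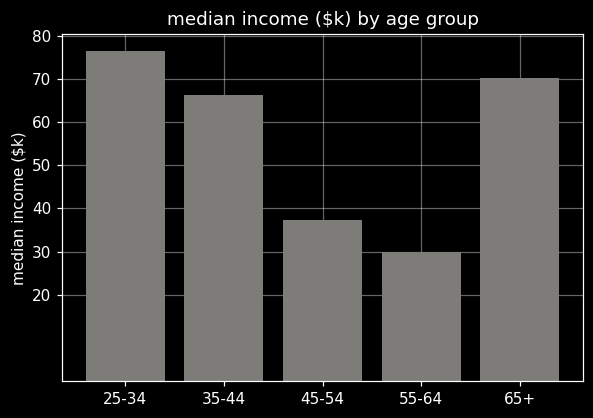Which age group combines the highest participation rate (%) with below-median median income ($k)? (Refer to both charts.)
55-64

Chart 2 median median income ($k) ≈ 70; below-median age groups: 45-54, 55-64. Among those, 55-64 has the highest participation rate (%) (≈ 90).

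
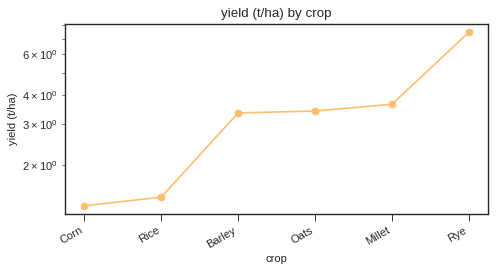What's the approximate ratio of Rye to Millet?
Rye ≈ 7, Millet ≈ 4; 7/4 ≈ 1.75.

≈ 1.75×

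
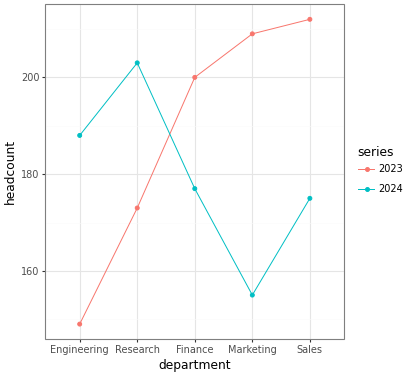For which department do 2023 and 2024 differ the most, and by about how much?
Marketing: 2023 ≈ 210, 2024 ≈ 160 → gap ≈ 50. Next-largest (Engineering) is only ≈ 40.

Marketing, ≈ 50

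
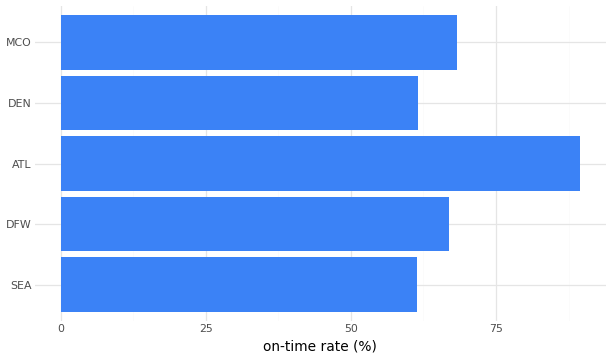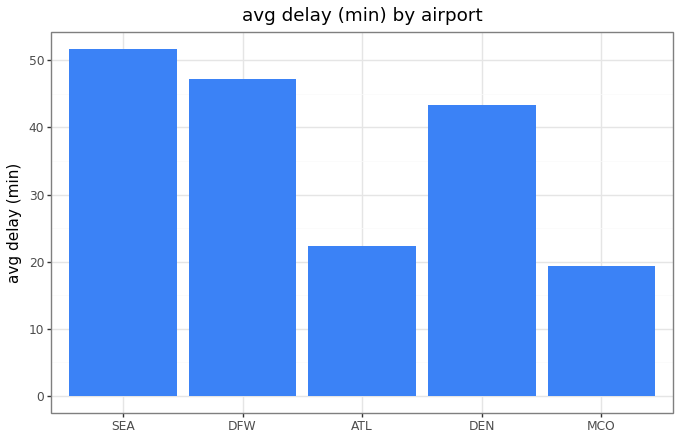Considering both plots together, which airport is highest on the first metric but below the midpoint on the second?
Chart 2 median avg delay (min) ≈ 45; below-median airports: ATL, MCO. Among those, ATL has the highest on-time rate (%) (≈ 90).

ATL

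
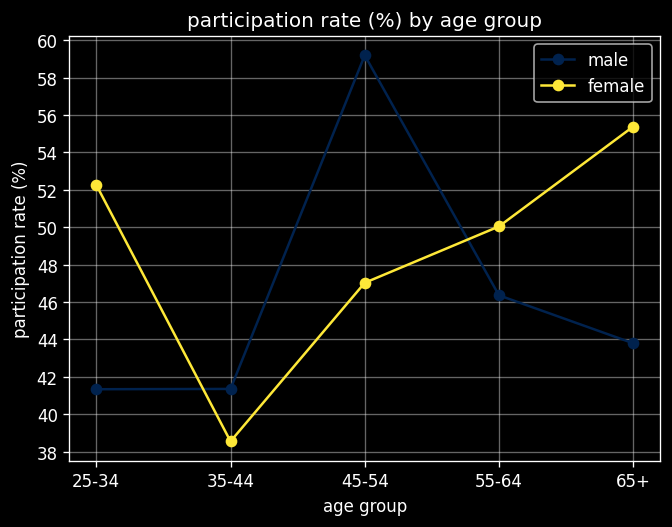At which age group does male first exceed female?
25-34: male ≈ 42 vs female ≈ 52 (not yet); 35-44: male ≈ 42 vs female ≈ 38 (first crossover).

35-44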